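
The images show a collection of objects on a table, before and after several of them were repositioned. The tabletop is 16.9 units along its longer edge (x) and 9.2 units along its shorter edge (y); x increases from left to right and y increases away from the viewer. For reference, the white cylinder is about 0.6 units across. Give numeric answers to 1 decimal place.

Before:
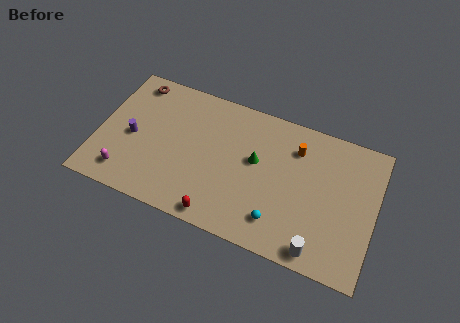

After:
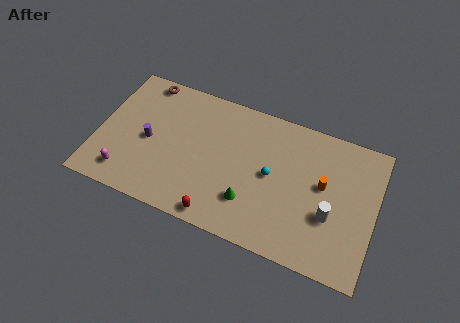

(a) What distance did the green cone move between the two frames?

2.8

The green cone moved from about (9.6, 5.3) to (9.5, 2.5), a distance of √(0.1² + 2.8²) ≈ 2.8.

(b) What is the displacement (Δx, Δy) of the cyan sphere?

(-0.7, 2.8)

The cyan sphere was at about (11.3, 1.9) and moved to about (10.6, 4.7).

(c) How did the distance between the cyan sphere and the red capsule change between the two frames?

+1.1

Before: roughly 3.6 units apart; after: 4.7. That's 1.1 units further apart.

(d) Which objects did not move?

the red capsule and the magenta capsule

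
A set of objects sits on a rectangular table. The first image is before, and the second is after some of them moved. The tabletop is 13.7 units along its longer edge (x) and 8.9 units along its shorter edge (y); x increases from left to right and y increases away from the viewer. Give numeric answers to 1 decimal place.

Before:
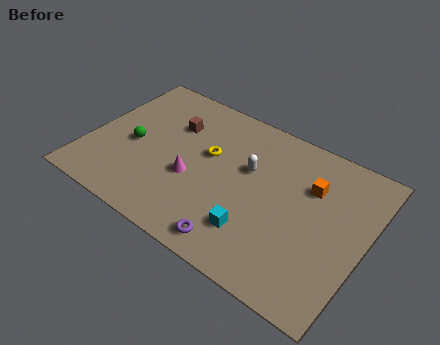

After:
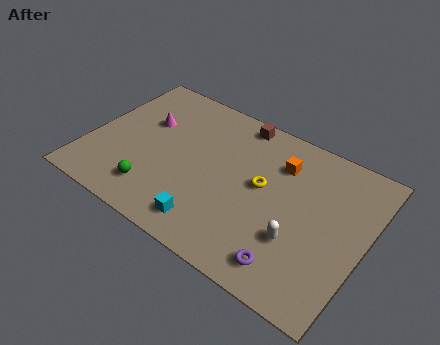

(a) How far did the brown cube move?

3.5

From (3.8, 6.2) to (6.8, 8.0), the brown cube covered √(3.0² + 1.8²) ≈ 3.5 units.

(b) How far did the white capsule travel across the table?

3.9

From (7.8, 5.5) to (10.7, 2.9), the white capsule covered √(2.9² + 2.6²) ≈ 3.9 units.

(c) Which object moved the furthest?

the white capsule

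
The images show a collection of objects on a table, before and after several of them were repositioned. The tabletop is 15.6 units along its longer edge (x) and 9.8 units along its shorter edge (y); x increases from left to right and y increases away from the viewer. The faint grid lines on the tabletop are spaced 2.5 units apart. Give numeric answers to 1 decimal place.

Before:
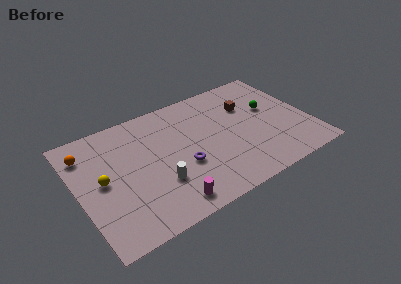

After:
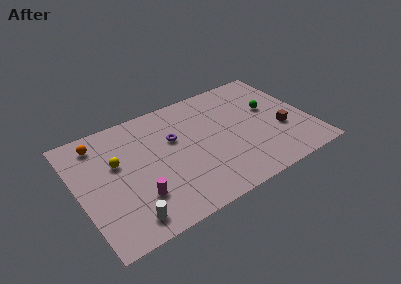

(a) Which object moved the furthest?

the brown cube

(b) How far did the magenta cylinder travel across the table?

2.3

From (5.4, 1.3) to (3.6, 2.7), the magenta cylinder covered √(1.8² + 1.4²) ≈ 2.3 units.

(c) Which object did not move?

the green sphere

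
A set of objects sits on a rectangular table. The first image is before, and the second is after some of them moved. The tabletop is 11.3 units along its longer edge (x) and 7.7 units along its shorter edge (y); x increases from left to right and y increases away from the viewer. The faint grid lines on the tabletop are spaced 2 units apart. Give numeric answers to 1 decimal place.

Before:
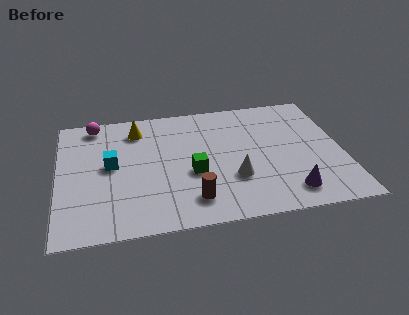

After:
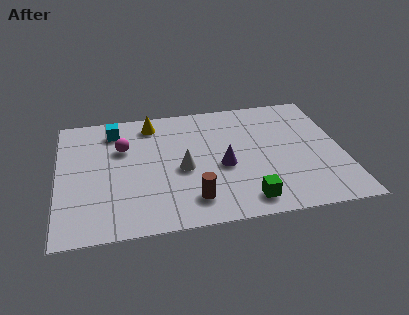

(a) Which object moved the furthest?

the purple cone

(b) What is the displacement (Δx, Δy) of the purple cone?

(-2.5, 2.0)

From the two frames, the purple cone sits at roughly (9.0, 1.3) before and (6.5, 3.3) after.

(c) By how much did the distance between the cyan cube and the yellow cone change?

-0.9

They were about 2.4 units apart before and 1.5 after — 0.9 units closer together.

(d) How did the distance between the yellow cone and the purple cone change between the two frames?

-3.4

Before: roughly 7.6 units apart; after: 4.2. That's 3.4 units closer together.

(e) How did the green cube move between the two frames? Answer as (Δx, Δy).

(2.0, -2.0)

The green cube was at about (5.3, 3.1) and moved to about (7.3, 1.1).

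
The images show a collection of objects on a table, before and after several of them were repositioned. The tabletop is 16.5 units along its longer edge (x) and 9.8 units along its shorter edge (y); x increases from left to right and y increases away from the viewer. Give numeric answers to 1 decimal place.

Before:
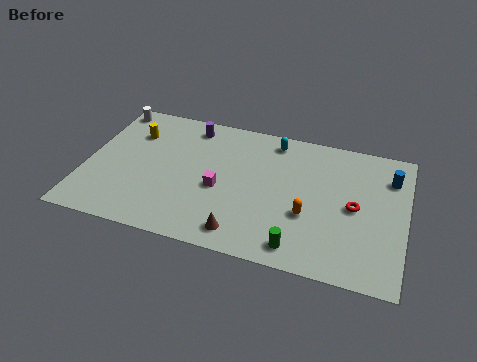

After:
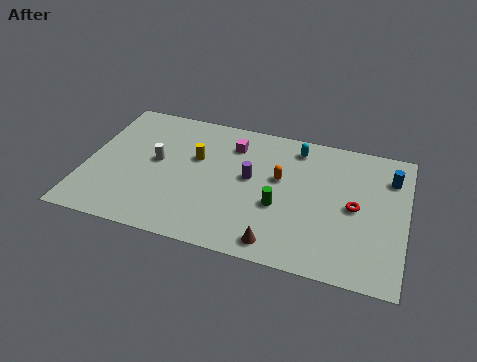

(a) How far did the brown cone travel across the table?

1.8

The brown cone was near (8.4, 1.4) before and (10.2, 1.2) after, so it travelled √(1.8² + 0.2²) ≈ 1.8 units.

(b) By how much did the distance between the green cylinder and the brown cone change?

-0.3

Before: roughly 2.9 units apart; after: 2.6. That's 0.3 units closer together.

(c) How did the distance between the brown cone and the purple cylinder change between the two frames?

-3.2

They were about 7.7 units apart before and 4.5 after — 3.2 units closer together.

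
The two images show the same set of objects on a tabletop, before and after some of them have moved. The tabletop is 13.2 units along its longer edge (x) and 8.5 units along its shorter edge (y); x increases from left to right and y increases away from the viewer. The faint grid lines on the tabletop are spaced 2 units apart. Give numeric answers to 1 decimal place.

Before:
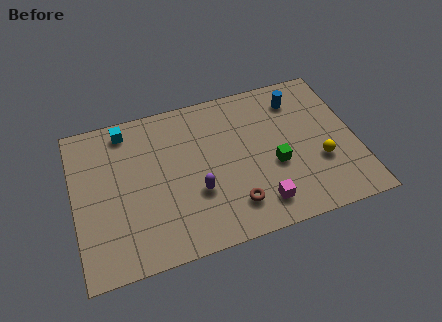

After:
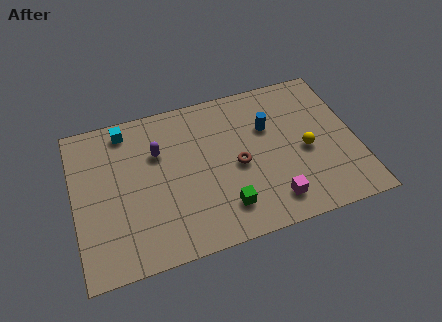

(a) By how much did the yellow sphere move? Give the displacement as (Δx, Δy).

(-0.6, 0.8)

From the two frames, the yellow sphere sits at roughly (11.4, 3.0) before and (10.8, 3.8) after.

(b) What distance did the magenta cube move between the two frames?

0.6

The magenta cube moved from about (8.4, 1.5) to (9.0, 1.5), a distance of √(0.6² + 0.0²) ≈ 0.6.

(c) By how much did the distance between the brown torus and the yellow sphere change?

-1.2

The distance was about 4.4 in the first image and 3.2 in the second, so they moved 1.2 units closer together.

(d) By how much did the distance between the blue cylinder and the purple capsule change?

-1.2

They were about 6.4 units apart before and 5.2 after — 1.2 units closer together.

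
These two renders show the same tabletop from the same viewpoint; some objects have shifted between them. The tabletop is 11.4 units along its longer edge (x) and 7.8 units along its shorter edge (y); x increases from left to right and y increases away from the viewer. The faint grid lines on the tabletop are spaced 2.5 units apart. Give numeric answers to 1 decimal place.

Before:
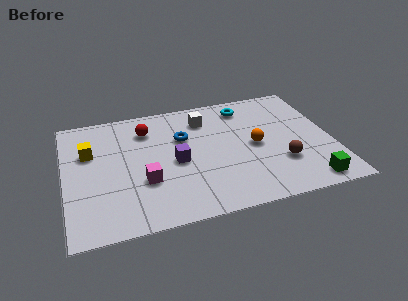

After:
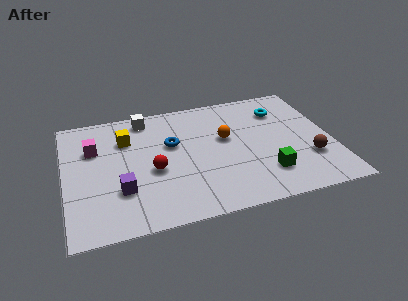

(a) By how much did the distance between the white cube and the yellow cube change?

-3.6

They were about 5.1 units apart before and 1.5 after — 3.6 units closer together.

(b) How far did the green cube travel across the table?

2.0

The green cube moved from about (10.1, 0.9) to (8.4, 1.9), a distance of √(1.7² + 1.0²) ≈ 2.0.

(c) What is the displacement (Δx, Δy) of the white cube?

(-2.5, 0.7)

From the two frames, the white cube sits at roughly (6.1, 6.1) before and (3.6, 6.8) after.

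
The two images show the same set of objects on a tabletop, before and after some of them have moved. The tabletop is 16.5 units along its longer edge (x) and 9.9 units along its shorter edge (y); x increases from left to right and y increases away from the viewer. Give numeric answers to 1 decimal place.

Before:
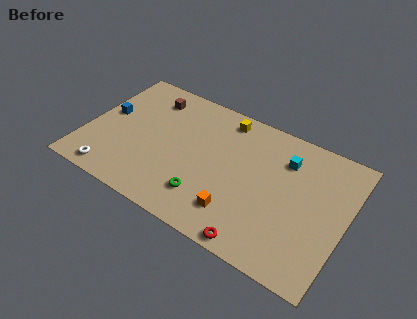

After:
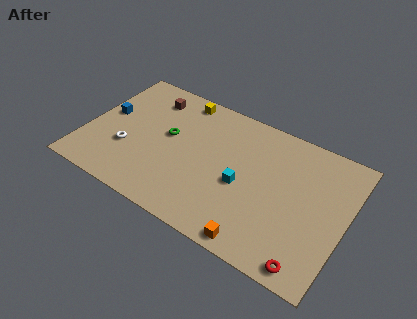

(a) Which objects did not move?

the brown cube and the blue cube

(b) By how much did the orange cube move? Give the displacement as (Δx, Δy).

(1.5, -1.3)

From the two frames, the orange cube sits at roughly (10.1, 2.2) before and (11.6, 0.9) after.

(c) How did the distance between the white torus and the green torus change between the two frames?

-2.8

The distance was about 6.0 in the first image and 3.2 in the second, so they moved 2.8 units closer together.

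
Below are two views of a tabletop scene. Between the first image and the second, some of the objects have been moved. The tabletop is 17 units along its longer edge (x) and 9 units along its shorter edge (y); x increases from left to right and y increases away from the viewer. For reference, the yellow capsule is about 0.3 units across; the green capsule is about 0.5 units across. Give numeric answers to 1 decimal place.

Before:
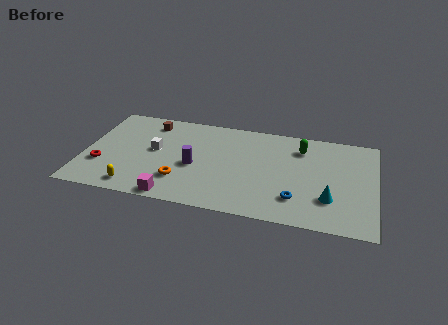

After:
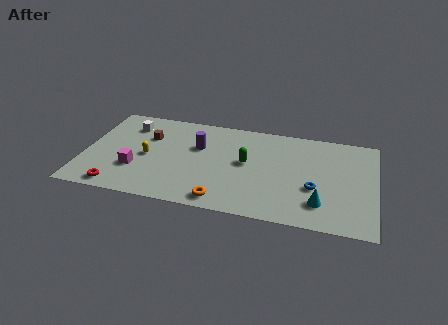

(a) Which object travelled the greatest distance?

the green capsule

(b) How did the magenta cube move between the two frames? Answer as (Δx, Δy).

(-2.4, 2.1)

From the two frames, the magenta cube sits at roughly (5.5, 0.8) before and (3.1, 2.9) after.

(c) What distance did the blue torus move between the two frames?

1.6

The blue torus was near (12.5, 2.2) before and (13.5, 3.4) after, so it travelled √(1.0² + 1.2²) ≈ 1.6 units.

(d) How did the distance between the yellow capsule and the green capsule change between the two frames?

-5.2

The distance was about 11.0 in the first image and 5.8 in the second, so they moved 5.2 units closer together.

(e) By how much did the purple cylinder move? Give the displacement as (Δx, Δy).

(0.1, 1.9)

From the two frames, the purple cylinder sits at roughly (6.5, 3.9) before and (6.6, 5.8) after.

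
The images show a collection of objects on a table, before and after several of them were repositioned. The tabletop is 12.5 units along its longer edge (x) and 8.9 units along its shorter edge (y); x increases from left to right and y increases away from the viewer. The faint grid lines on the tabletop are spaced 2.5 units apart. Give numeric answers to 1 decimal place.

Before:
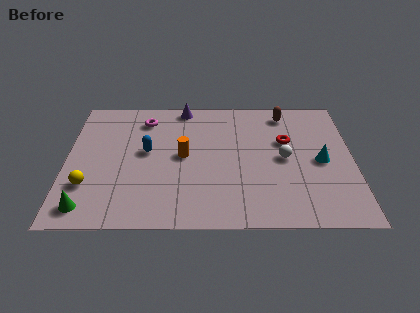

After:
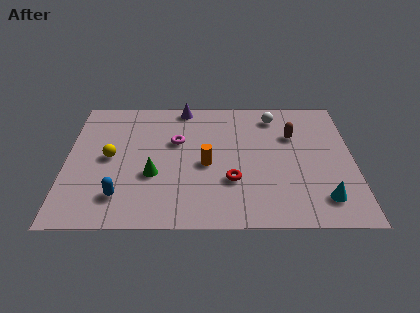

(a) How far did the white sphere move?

3.0

From (9.5, 4.4) to (9.1, 7.4), the white sphere covered √(0.4² + 3.0²) ≈ 3.0 units.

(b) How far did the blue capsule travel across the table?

3.2

The blue capsule moved from about (3.5, 4.9) to (2.4, 1.9), a distance of √(1.1² + 3.0²) ≈ 3.2.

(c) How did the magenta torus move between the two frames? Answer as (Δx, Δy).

(1.4, -1.6)

From the two frames, the magenta torus sits at roughly (3.4, 7.2) before and (4.8, 5.6) after.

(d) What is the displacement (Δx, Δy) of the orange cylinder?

(1.0, -0.6)

From the two frames, the orange cylinder sits at roughly (5.1, 4.6) before and (6.1, 4.0) after.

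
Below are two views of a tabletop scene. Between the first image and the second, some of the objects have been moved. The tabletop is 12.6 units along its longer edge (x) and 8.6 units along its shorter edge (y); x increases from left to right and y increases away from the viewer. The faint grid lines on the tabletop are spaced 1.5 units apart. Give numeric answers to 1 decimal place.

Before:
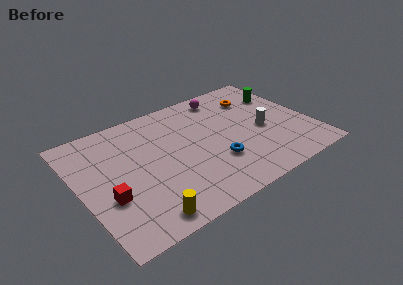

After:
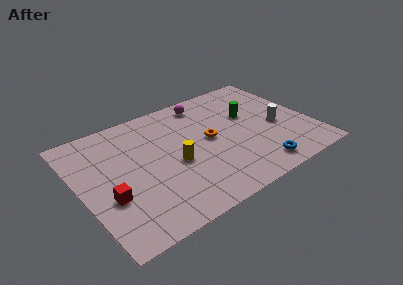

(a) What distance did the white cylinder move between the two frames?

0.8

The white cylinder moved from about (10.0, 3.8) to (10.8, 3.7), a distance of √(0.8² + 0.1²) ≈ 0.8.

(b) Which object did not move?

the red cube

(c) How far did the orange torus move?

3.6

From (10.1, 6.5) to (7.1, 4.5), the orange torus covered √(3.0² + 2.0²) ≈ 3.6 units.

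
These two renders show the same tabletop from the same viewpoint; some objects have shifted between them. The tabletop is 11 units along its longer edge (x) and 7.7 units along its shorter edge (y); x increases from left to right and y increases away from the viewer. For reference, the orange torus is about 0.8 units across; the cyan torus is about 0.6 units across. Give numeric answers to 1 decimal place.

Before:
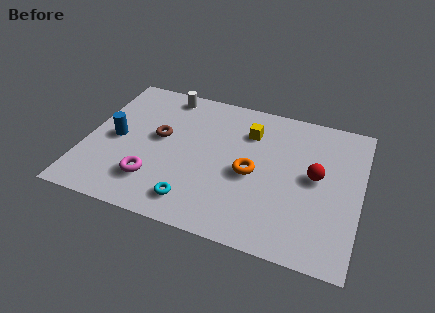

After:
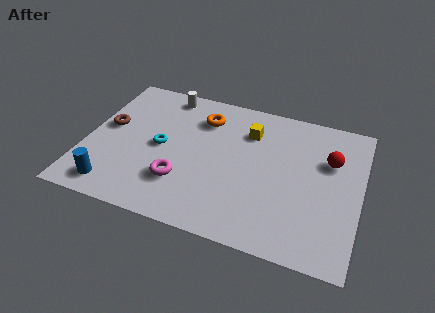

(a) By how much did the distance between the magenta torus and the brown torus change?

+1.4

The distance was about 2.4 in the first image and 3.8 in the second, so they moved 1.4 units further apart.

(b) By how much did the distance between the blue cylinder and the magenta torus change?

+0.3

They were about 2.5 units apart before and 2.8 after — 0.3 units further apart.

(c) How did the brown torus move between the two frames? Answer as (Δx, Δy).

(-2.1, 0.0)

From the two frames, the brown torus sits at roughly (2.9, 4.3) before and (0.8, 4.3) after.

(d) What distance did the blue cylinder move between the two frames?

2.6

The blue cylinder was near (1.2, 3.7) before and (1.4, 1.1) after, so it travelled √(0.2² + 2.6²) ≈ 2.6 units.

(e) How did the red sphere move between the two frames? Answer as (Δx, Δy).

(0.5, 1.0)

The red sphere was at about (9.2, 4.1) and moved to about (9.7, 5.1).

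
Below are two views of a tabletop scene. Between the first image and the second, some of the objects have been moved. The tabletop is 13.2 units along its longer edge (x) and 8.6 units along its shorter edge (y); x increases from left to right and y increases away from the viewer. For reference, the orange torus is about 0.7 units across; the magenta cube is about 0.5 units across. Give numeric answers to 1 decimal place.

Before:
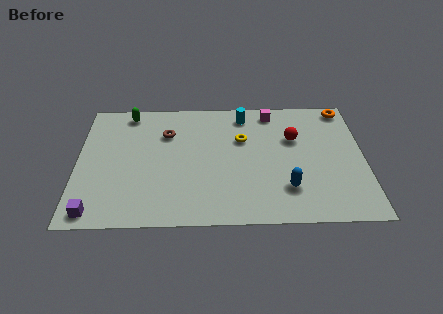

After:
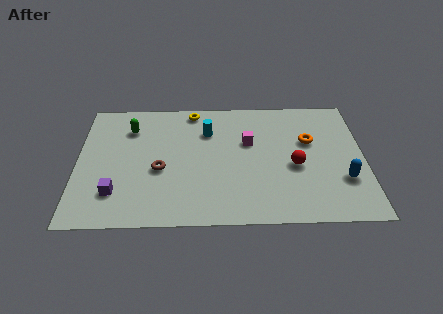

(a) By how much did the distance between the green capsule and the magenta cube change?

-1.1

The distance was about 6.7 in the first image and 5.6 in the second, so they moved 1.1 units closer together.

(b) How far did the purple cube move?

1.5

The purple cube moved from about (0.9, 0.9) to (1.8, 2.1), a distance of √(0.9² + 1.2²) ≈ 1.5.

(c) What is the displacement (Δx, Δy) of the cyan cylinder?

(-1.7, -1.1)

From the two frames, the cyan cylinder sits at roughly (7.7, 7.3) before and (6.0, 6.2) after.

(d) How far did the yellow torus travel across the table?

3.1

The yellow torus moved from about (7.6, 5.6) to (5.3, 7.7), a distance of √(2.3² + 2.1²) ≈ 3.1.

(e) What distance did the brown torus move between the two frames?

2.5

From (4.1, 6.1) to (3.8, 3.6), the brown torus covered √(0.3² + 2.5²) ≈ 2.5 units.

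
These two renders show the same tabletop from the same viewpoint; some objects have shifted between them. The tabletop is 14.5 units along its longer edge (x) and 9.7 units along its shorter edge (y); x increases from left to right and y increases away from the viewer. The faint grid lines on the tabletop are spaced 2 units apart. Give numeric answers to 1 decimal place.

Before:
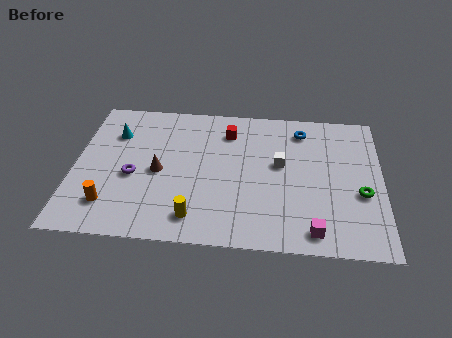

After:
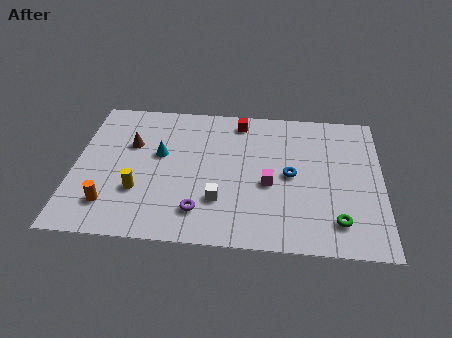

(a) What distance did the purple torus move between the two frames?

3.8

From (2.8, 4.1) to (6.0, 2.0), the purple torus covered √(3.2² + 2.1²) ≈ 3.8 units.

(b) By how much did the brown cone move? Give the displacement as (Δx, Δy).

(-1.4, 1.8)

From the two frames, the brown cone sits at roughly (4.0, 4.5) before and (2.6, 6.3) after.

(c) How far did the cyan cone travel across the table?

2.6

The cyan cone was near (1.8, 7.0) before and (4.0, 5.7) after, so it travelled √(2.2² + 1.3²) ≈ 2.6 units.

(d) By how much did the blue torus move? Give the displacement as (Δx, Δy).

(-0.5, -3.2)

From the two frames, the blue torus sits at roughly (10.7, 8.0) before and (10.2, 4.8) after.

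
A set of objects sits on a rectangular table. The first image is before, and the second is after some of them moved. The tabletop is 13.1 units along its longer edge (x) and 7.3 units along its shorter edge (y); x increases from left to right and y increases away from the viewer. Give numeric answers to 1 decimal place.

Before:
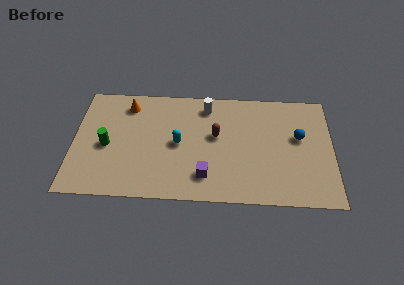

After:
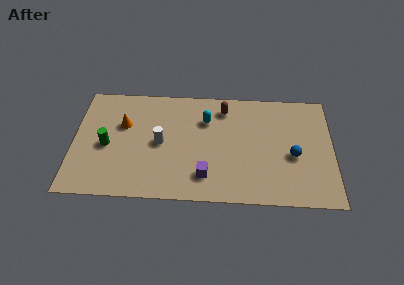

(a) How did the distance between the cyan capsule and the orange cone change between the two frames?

+0.7

Before: roughly 3.5 units apart; after: 4.2. That's 0.7 units further apart.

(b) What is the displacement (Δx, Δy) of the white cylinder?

(-2.3, -2.5)

From the two frames, the white cylinder sits at roughly (6.7, 6.1) before and (4.4, 3.6) after.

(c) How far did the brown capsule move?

1.8

The brown capsule moved from about (7.2, 4.2) to (7.6, 6.0), a distance of √(0.4² + 1.8²) ≈ 1.8.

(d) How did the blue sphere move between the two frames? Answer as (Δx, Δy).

(-0.3, -1.2)

The blue sphere started near (11.4, 4.3) and ended near (11.1, 3.1).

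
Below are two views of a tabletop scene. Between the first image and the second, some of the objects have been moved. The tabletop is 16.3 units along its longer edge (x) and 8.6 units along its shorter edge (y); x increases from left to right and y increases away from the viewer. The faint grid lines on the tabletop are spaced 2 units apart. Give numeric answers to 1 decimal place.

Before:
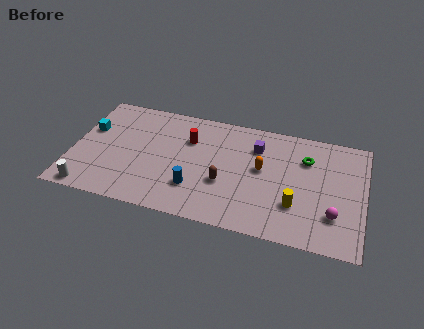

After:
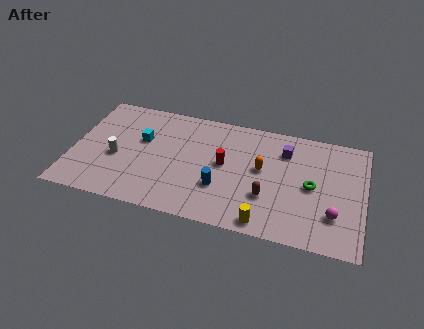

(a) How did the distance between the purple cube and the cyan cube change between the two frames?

-1.4

The distance was about 9.5 in the first image and 8.1 in the second, so they moved 1.4 units closer together.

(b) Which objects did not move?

the magenta sphere and the orange capsule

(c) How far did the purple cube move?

1.6

The purple cube was near (10.2, 6.4) before and (11.8, 6.5) after, so it travelled √(1.6² + 0.1²) ≈ 1.6 units.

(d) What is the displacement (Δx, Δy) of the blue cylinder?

(1.4, 0.4)

The blue cylinder started near (7.0, 2.4) and ended near (8.4, 2.8).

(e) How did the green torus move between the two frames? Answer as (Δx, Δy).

(0.4, -2.0)

The green torus started near (13.0, 6.2) and ended near (13.4, 4.2).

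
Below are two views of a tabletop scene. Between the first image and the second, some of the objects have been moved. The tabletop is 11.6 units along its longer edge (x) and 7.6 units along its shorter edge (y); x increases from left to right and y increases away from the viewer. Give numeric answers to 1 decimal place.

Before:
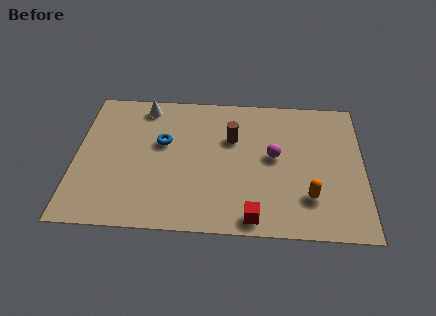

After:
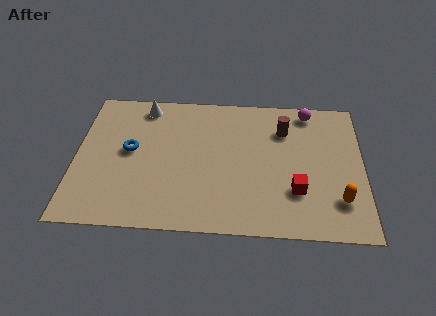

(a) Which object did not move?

the white cone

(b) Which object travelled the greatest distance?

the magenta sphere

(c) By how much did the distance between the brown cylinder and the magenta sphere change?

-0.4

Before: roughly 1.9 units apart; after: 1.5. That's 0.4 units closer together.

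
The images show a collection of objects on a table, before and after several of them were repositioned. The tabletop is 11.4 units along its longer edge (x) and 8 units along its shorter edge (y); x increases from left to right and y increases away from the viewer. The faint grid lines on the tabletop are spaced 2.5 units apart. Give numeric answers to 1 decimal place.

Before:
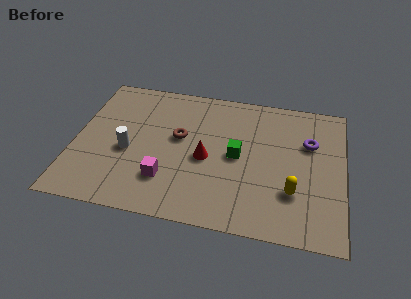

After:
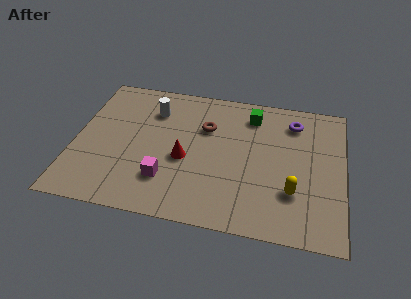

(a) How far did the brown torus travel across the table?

1.4

From (4.4, 4.6) to (5.5, 5.4), the brown torus covered √(1.1² + 0.8²) ≈ 1.4 units.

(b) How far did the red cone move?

0.9

From (5.6, 3.6) to (4.7, 3.4), the red cone covered √(0.9² + 0.2²) ≈ 0.9 units.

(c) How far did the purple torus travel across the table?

1.3

From (9.9, 5.3) to (9.2, 6.4), the purple torus covered √(0.7² + 1.1²) ≈ 1.3 units.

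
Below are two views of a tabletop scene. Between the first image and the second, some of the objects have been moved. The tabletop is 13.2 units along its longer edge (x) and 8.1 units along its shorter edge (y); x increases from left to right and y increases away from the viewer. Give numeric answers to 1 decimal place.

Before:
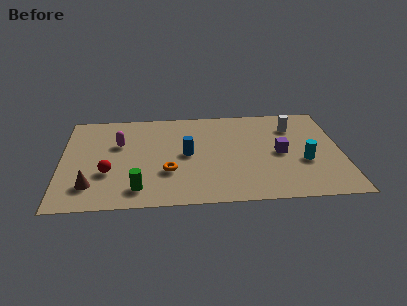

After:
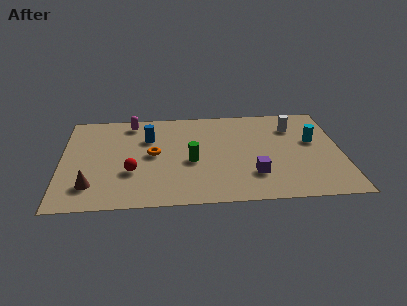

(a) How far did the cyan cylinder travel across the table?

1.8

The cyan cylinder was near (11.4, 3.1) before and (11.9, 4.8) after, so it travelled √(0.5² + 1.7²) ≈ 1.8 units.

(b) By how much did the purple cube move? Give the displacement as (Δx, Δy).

(-1.3, -1.7)

The purple cube was at about (10.3, 3.9) and moved to about (9.0, 2.2).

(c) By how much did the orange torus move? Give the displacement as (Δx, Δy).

(-0.7, 1.5)

The orange torus was at about (5.0, 2.7) and moved to about (4.3, 4.2).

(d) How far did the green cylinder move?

3.3

From (3.6, 1.4) to (6.1, 3.5), the green cylinder covered √(2.5² + 2.1²) ≈ 3.3 units.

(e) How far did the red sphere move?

1.1

From (2.2, 2.8) to (3.3, 2.8), the red sphere covered √(1.1² + 0.0²) ≈ 1.1 units.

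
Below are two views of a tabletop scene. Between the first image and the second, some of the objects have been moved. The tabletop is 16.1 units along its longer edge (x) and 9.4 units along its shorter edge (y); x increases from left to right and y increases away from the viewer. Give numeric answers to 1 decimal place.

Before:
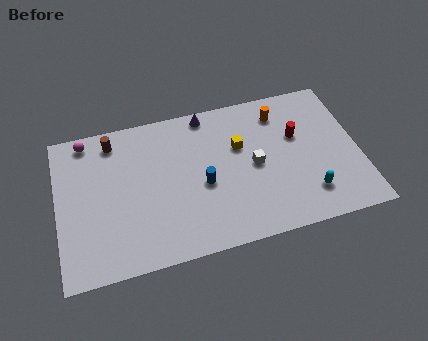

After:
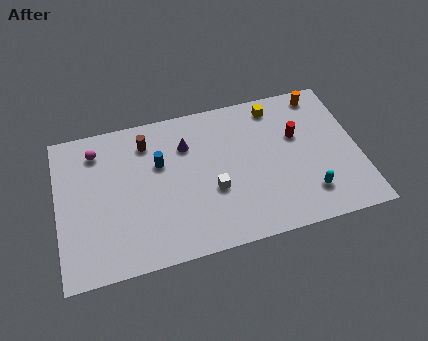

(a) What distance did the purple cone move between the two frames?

2.1

From (8.2, 8.5) to (7.0, 6.8), the purple cone covered √(1.2² + 1.7²) ≈ 2.1 units.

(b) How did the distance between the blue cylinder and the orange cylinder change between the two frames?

+3.6

Before: roughly 5.6 units apart; after: 9.2. That's 3.6 units further apart.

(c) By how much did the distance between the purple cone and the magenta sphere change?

-1.6

Before: roughly 6.5 units apart; after: 4.9. That's 1.6 units closer together.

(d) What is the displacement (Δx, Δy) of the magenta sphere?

(0.5, -0.8)

The magenta sphere started near (1.7, 8.4) and ended near (2.2, 7.6).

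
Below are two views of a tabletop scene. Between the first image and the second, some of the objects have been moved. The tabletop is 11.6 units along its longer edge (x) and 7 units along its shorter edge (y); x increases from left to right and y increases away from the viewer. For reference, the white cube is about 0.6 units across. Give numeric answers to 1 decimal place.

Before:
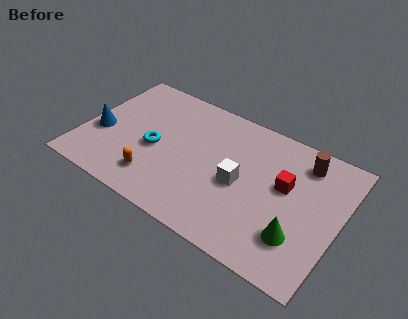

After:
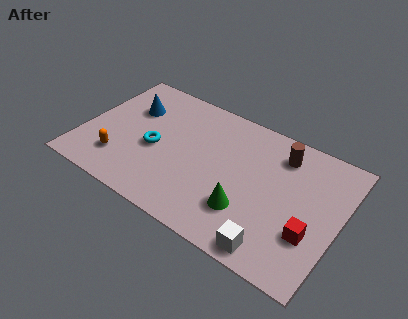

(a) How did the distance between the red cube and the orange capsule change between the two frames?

+2.5

Before: roughly 6.1 units apart; after: 8.6. That's 2.5 units further apart.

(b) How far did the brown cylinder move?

1.0

The brown cylinder moved from about (9.7, 5.7) to (8.7, 5.6), a distance of √(1.0² + 0.1²) ≈ 1.0.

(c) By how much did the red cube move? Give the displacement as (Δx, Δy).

(1.4, -1.8)

The red cube was at about (9.1, 4.1) and moved to about (10.5, 2.3).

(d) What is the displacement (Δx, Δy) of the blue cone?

(1.1, 2.0)

The blue cone started near (0.8, 2.8) and ended near (1.9, 4.8).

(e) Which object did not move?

the cyan torus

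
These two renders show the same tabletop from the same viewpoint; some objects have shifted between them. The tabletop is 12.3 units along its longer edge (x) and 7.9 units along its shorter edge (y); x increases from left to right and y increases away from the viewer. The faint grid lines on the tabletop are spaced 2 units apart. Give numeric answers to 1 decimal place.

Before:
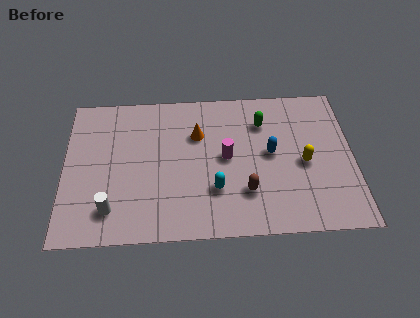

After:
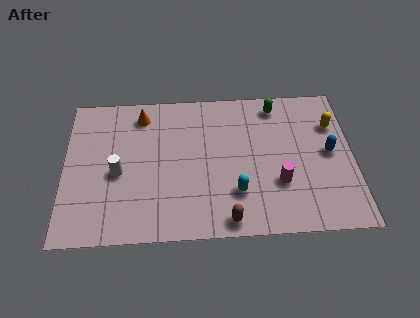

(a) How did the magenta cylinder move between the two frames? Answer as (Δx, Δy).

(2.2, -1.5)

From the two frames, the magenta cylinder sits at roughly (6.9, 4.1) before and (9.1, 2.6) after.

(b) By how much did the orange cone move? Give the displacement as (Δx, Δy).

(-2.4, 1.2)

The orange cone was at about (5.7, 5.4) and moved to about (3.3, 6.6).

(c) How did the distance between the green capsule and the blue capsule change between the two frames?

+1.8

The distance was about 1.7 in the first image and 3.5 in the second, so they moved 1.8 units further apart.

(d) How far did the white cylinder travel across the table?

1.9

The white cylinder moved from about (2.0, 1.6) to (2.3, 3.5), a distance of √(0.3² + 1.9²) ≈ 1.9.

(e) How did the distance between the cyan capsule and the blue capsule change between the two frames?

+1.4

They were about 3.0 units apart before and 4.4 after — 1.4 units further apart.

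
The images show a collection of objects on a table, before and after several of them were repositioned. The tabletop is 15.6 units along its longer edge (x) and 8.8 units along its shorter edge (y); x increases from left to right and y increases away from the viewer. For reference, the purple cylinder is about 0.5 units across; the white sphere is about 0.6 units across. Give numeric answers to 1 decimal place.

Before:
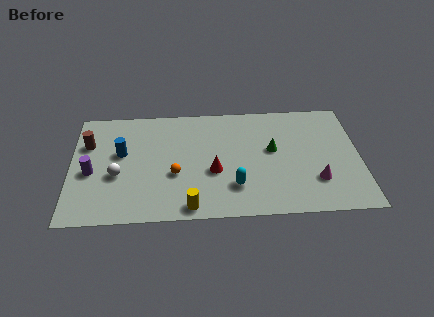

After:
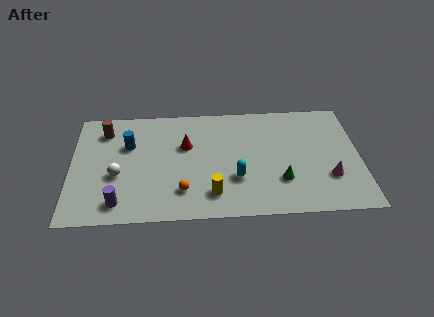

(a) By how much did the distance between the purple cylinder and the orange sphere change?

-1.0

The distance was about 4.5 in the first image and 3.5 in the second, so they moved 1.0 units closer together.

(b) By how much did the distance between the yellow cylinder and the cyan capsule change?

-1.1

The distance was about 2.8 in the first image and 1.7 in the second, so they moved 1.1 units closer together.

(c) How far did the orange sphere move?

1.4

From (5.6, 3.4) to (6.0, 2.1), the orange sphere covered √(0.4² + 1.3²) ≈ 1.4 units.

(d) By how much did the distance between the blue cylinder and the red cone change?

-2.2

Before: roughly 5.3 units apart; after: 3.1. That's 2.2 units closer together.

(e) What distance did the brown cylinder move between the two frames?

1.3

The brown cylinder was near (0.9, 6.0) before and (1.8, 7.0) after, so it travelled √(0.9² + 1.0²) ≈ 1.3 units.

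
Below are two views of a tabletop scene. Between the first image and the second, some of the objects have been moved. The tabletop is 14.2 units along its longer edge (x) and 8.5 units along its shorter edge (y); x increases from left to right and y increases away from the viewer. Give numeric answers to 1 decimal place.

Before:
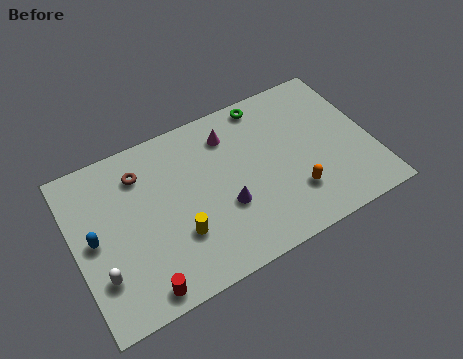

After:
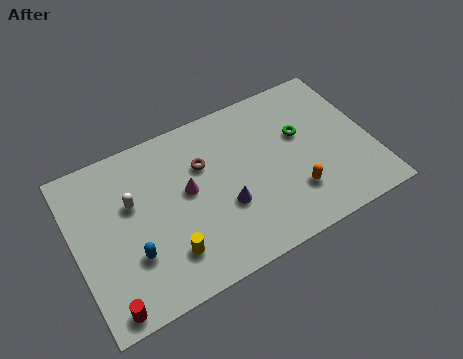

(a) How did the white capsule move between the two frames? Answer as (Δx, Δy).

(1.8, 2.9)

The white capsule was at about (1.0, 2.4) and moved to about (2.8, 5.3).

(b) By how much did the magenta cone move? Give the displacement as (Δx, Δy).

(-2.3, -2.0)

The magenta cone was at about (7.7, 6.7) and moved to about (5.4, 4.7).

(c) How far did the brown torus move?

3.0

From (3.4, 6.6) to (6.3, 5.7), the brown torus covered √(2.9² + 0.9²) ≈ 3.0 units.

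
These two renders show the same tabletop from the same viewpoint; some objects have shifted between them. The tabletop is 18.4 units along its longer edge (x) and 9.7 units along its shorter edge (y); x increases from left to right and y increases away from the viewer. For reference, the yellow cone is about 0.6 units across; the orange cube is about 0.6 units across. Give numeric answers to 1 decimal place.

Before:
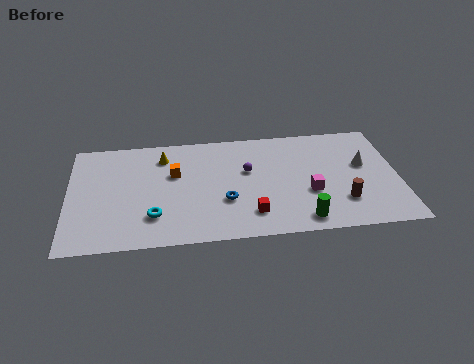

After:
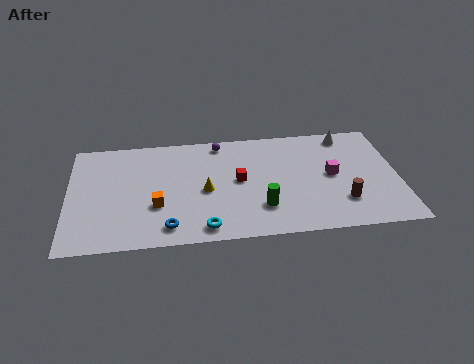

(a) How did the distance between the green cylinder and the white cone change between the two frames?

+2.0

Before: roughly 5.7 units apart; after: 7.7. That's 2.0 units further apart.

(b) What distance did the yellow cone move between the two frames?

4.0

The yellow cone was near (5.3, 7.7) before and (7.6, 4.4) after, so it travelled √(2.3² + 3.3²) ≈ 4.0 units.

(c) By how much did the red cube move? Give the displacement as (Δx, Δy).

(-0.6, 3.0)

The red cube started near (10.1, 2.1) and ended near (9.5, 5.1).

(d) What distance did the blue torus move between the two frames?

3.7

The blue torus was near (8.7, 3.4) before and (5.5, 1.5) after, so it travelled √(3.2² + 1.9²) ≈ 3.7 units.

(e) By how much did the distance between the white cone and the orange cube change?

+1.3

They were about 10.6 units apart before and 11.9 after — 1.3 units further apart.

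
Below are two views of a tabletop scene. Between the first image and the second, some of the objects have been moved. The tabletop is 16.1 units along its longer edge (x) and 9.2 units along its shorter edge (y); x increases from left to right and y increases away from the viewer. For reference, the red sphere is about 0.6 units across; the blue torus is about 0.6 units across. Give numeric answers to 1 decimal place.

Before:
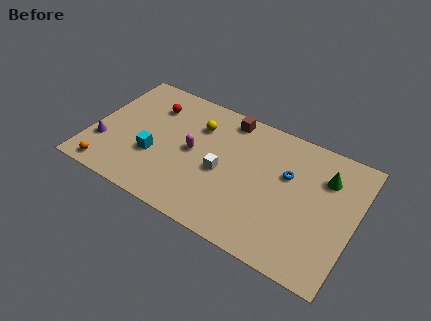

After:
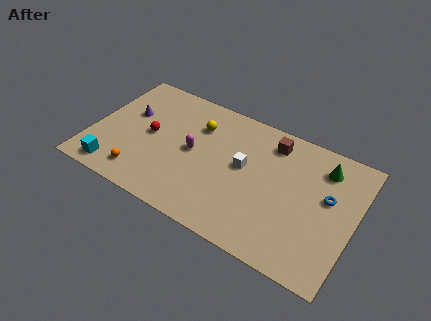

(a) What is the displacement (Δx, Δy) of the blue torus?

(2.5, -0.4)

The blue torus was at about (11.9, 5.8) and moved to about (14.4, 5.4).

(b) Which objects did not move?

the yellow sphere and the magenta capsule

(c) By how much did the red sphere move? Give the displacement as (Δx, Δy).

(0.2, -2.2)

The red sphere started near (3.3, 6.9) and ended near (3.5, 4.7).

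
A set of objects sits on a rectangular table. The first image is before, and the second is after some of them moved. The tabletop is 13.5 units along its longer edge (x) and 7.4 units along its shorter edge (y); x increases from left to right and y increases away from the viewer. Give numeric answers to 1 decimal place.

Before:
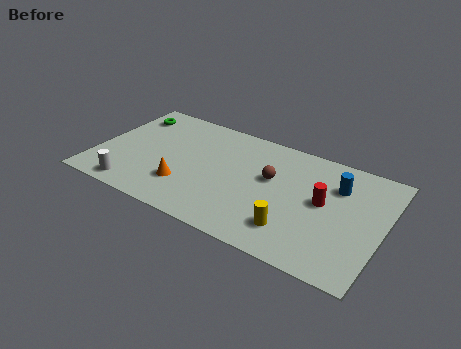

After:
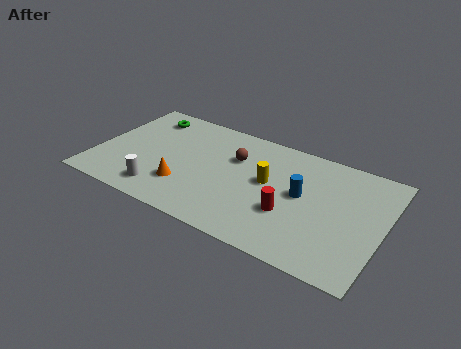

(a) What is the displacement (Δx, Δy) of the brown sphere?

(-1.8, 0.6)

From the two frames, the brown sphere sits at roughly (8.2, 4.4) before and (6.4, 5.0) after.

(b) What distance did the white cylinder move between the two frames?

1.4

From (2.1, 0.9) to (3.4, 1.3), the white cylinder covered √(1.3² + 0.4²) ≈ 1.4 units.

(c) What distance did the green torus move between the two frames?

0.8

The green torus was near (1.1, 5.9) before and (1.9, 6.1) after, so it travelled √(0.8² + 0.2²) ≈ 0.8 units.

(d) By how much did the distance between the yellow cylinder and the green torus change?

-3.0

The distance was about 9.5 in the first image and 6.5 in the second, so they moved 3.0 units closer together.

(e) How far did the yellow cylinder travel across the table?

2.8

From (9.6, 1.7) to (8.1, 4.1), the yellow cylinder covered √(1.5² + 2.4²) ≈ 2.8 units.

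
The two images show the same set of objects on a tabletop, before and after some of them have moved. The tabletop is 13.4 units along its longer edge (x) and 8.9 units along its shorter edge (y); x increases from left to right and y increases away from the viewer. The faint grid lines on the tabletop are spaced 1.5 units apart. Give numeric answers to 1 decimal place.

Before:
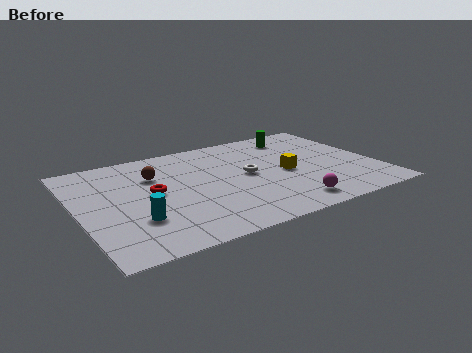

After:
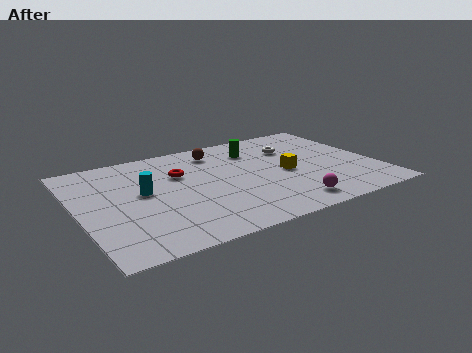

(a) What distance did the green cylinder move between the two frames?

2.2

The green cylinder moved from about (10.4, 7.4) to (8.3, 6.8), a distance of √(2.1² + 0.6²) ≈ 2.2.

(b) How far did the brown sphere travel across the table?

3.2

The brown sphere moved from about (3.6, 6.2) to (6.6, 7.3), a distance of √(3.0² + 1.1²) ≈ 3.2.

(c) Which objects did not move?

the magenta sphere and the yellow cube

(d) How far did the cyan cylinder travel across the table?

2.3

The cyan cylinder was near (2.3, 2.7) before and (2.9, 4.9) after, so it travelled √(0.6² + 2.2²) ≈ 2.3 units.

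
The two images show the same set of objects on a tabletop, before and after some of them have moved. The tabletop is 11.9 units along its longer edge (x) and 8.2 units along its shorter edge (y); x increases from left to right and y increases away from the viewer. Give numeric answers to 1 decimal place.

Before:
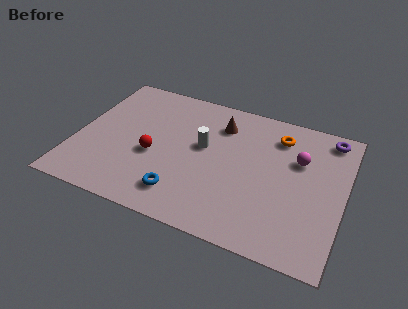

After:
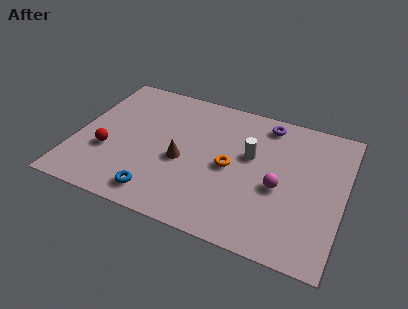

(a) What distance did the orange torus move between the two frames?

3.2

From (8.8, 6.5) to (6.9, 3.9), the orange torus covered √(1.9² + 2.6²) ≈ 3.2 units.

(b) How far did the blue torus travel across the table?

1.1

From (5.0, 1.6) to (4.0, 1.2), the blue torus covered √(1.0² + 0.4²) ≈ 1.1 units.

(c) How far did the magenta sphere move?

2.0

The magenta sphere was near (9.8, 5.4) before and (9.1, 3.5) after, so it travelled √(0.7² + 1.9²) ≈ 2.0 units.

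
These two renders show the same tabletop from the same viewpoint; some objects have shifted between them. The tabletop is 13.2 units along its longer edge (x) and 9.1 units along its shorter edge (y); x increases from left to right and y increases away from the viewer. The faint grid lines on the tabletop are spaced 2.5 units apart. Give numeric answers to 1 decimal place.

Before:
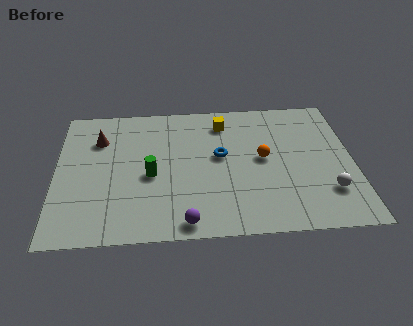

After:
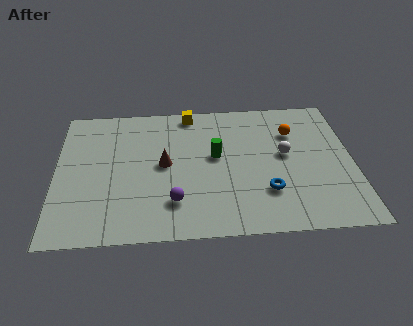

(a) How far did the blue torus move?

3.2

The blue torus moved from about (7.3, 5.1) to (9.3, 2.6), a distance of √(2.0² + 2.5²) ≈ 3.2.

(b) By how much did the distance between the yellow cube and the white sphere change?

-1.4

Before: roughly 6.7 units apart; after: 5.3. That's 1.4 units closer together.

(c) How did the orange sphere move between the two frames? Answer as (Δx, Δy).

(1.4, 1.7)

From the two frames, the orange sphere sits at roughly (9.2, 4.8) before and (10.6, 6.5) after.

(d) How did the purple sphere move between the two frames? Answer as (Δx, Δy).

(-0.5, 1.3)

The purple sphere was at about (5.7, 0.9) and moved to about (5.2, 2.2).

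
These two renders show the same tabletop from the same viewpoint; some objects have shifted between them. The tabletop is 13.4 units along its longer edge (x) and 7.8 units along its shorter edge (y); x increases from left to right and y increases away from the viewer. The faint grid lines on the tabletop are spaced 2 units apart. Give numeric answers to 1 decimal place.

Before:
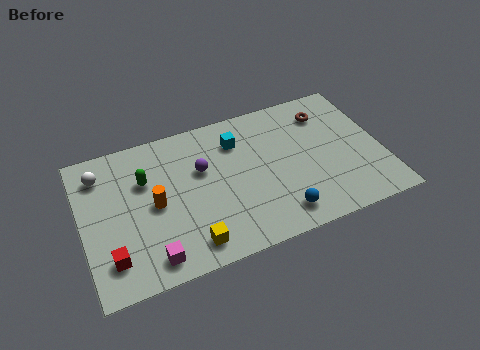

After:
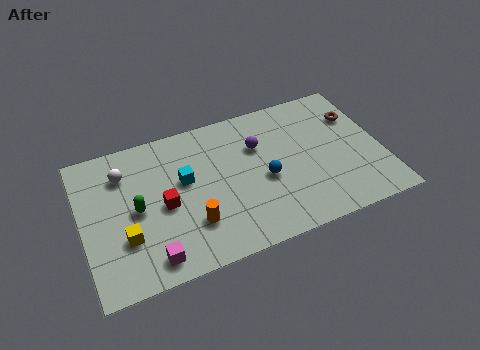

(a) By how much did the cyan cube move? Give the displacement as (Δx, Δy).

(-2.5, -1.3)

From the two frames, the cyan cube sits at roughly (7.1, 5.9) before and (4.6, 4.6) after.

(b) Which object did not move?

the magenta cube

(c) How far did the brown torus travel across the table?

1.4

The brown torus moved from about (11.2, 6.1) to (12.5, 5.5), a distance of √(1.3² + 0.6²) ≈ 1.4.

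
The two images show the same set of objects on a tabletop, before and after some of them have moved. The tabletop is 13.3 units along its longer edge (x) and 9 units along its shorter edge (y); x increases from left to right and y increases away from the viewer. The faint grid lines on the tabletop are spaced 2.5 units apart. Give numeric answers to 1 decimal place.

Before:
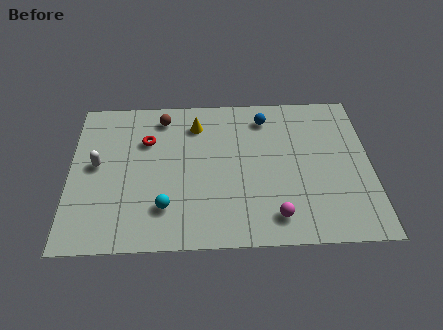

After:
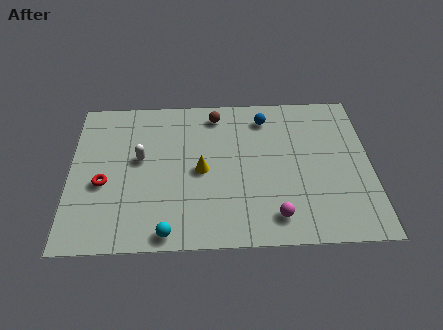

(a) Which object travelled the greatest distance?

the red torus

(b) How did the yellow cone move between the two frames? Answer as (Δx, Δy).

(0.2, -2.8)

The yellow cone started near (5.6, 7.1) and ended near (5.8, 4.3).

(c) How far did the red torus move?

3.1

The red torus was near (3.4, 6.2) before and (1.5, 3.7) after, so it travelled √(1.9² + 2.5²) ≈ 3.1 units.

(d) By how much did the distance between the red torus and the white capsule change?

-0.5

They were about 2.6 units apart before and 2.1 after — 0.5 units closer together.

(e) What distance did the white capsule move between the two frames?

1.9

From (1.2, 4.8) to (3.1, 5.1), the white capsule covered √(1.9² + 0.3²) ≈ 1.9 units.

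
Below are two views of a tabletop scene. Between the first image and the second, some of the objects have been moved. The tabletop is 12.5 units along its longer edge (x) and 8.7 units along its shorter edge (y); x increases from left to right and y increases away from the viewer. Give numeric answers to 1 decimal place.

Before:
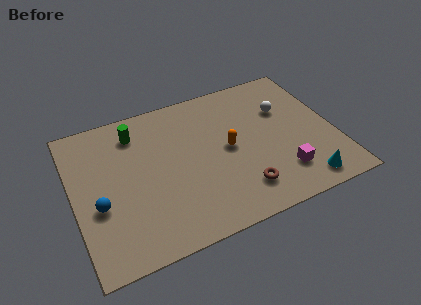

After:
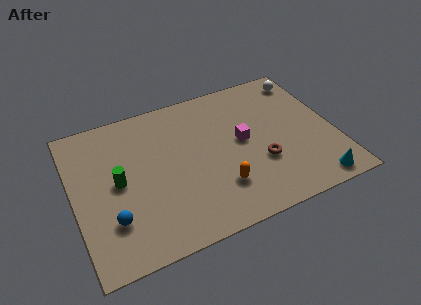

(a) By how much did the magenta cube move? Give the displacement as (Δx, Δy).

(-1.6, 2.6)

The magenta cube started near (9.7, 2.0) and ended near (8.1, 4.6).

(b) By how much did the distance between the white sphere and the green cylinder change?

+2.8

Before: roughly 7.2 units apart; after: 10.0. That's 2.8 units further apart.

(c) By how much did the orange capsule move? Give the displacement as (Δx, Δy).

(-0.7, -2.1)

The orange capsule started near (7.4, 4.4) and ended near (6.7, 2.3).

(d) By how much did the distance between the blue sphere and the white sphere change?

+1.7

The distance was about 9.5 in the first image and 11.2 in the second, so they moved 1.7 units further apart.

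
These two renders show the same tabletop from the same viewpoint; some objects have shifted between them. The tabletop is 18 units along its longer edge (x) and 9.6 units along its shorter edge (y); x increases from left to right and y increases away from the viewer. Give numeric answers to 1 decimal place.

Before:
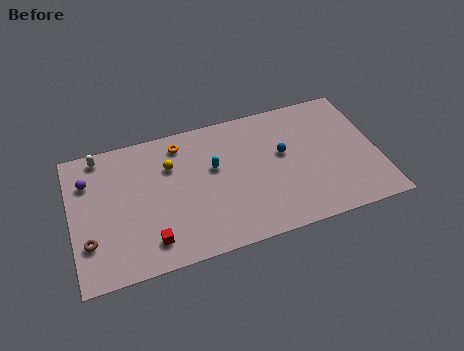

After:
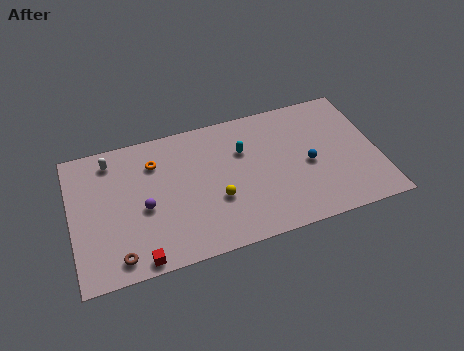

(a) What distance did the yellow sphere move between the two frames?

4.1

The yellow sphere moved from about (5.9, 6.7) to (8.4, 3.5), a distance of √(2.5² + 3.2²) ≈ 4.1.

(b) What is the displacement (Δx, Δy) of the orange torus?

(-1.6, -0.9)

From the two frames, the orange torus sits at roughly (6.6, 8.1) before and (5.0, 7.2) after.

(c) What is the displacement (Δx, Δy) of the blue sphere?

(1.4, -1.2)

From the two frames, the blue sphere sits at roughly (12.5, 5.6) before and (13.9, 4.4) after.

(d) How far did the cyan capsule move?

1.9

The cyan capsule was near (8.4, 5.8) before and (10.2, 6.5) after, so it travelled √(1.8² + 0.7²) ≈ 1.9 units.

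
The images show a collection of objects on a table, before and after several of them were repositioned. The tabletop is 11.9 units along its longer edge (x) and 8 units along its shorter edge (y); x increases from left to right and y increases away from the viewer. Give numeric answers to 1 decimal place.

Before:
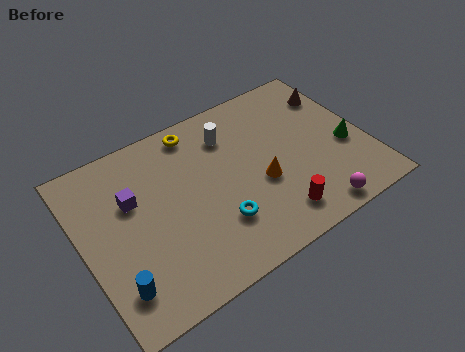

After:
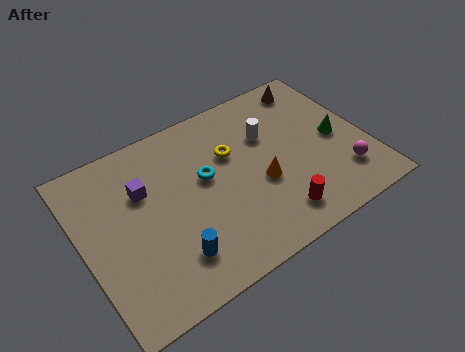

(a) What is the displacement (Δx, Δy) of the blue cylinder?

(2.3, 0.1)

From the two frames, the blue cylinder sits at roughly (1.0, 1.7) before and (3.3, 1.8) after.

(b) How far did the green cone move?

0.7

The green cone moved from about (11.0, 3.2) to (10.7, 3.8), a distance of √(0.3² + 0.6²) ≈ 0.7.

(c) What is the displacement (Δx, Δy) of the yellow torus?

(1.2, -1.8)

From the two frames, the yellow torus sits at roughly (5.2, 7.0) before and (6.4, 5.2) after.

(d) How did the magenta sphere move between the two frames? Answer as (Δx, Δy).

(1.5, 1.1)

The magenta sphere started near (9.1, 0.8) and ended near (10.6, 1.9).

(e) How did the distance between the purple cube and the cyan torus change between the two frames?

-1.6

Before: roughly 4.2 units apart; after: 2.6. That's 1.6 units closer together.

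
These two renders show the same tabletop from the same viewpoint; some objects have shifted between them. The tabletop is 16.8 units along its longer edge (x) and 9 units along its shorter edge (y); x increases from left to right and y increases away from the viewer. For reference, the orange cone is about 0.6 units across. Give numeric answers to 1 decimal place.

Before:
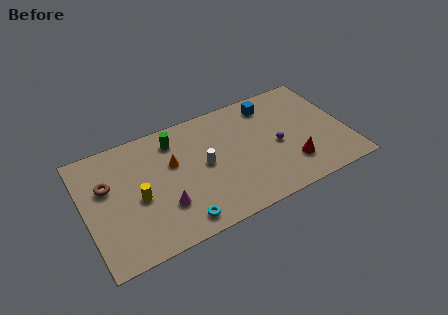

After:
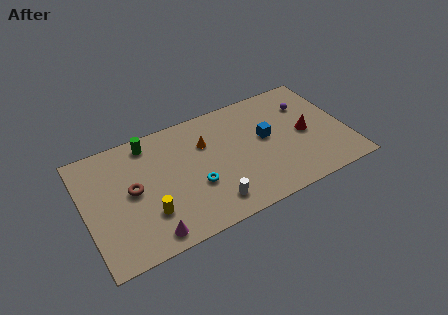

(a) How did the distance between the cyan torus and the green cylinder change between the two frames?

-1.0

Before: roughly 6.1 units apart; after: 5.1. That's 1.0 units closer together.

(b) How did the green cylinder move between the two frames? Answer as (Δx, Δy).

(-1.6, 0.5)

From the two frames, the green cylinder sits at roughly (6.0, 7.3) before and (4.4, 7.8) after.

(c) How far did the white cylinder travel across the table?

3.0

The white cylinder moved from about (7.6, 4.6) to (7.7, 1.6), a distance of √(0.1² + 3.0²) ≈ 3.0.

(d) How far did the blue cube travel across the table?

2.6

The blue cube moved from about (12.3, 7.5) to (11.7, 5.0), a distance of √(0.6² + 2.5²) ≈ 2.6.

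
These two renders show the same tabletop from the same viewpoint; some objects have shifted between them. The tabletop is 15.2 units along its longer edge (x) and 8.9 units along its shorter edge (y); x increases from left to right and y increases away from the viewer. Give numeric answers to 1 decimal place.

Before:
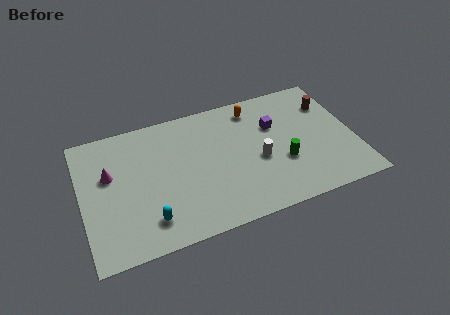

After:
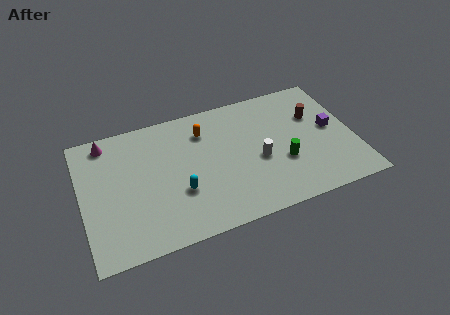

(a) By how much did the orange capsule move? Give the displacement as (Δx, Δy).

(-2.9, -0.7)

The orange capsule was at about (9.9, 7.5) and moved to about (7.0, 6.8).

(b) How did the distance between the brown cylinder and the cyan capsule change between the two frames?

-3.2

Before: roughly 11.6 units apart; after: 8.4. That's 3.2 units closer together.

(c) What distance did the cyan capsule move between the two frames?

2.2

From (3.5, 1.8) to (5.3, 3.1), the cyan capsule covered √(1.8² + 1.3²) ≈ 2.2 units.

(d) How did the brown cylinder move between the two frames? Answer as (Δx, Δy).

(-0.9, -0.6)

The brown cylinder was at about (14.1, 6.5) and moved to about (13.2, 5.9).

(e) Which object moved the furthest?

the purple cube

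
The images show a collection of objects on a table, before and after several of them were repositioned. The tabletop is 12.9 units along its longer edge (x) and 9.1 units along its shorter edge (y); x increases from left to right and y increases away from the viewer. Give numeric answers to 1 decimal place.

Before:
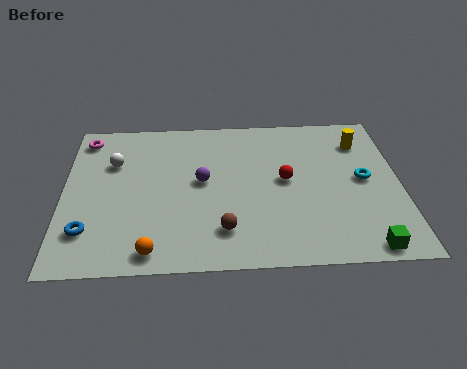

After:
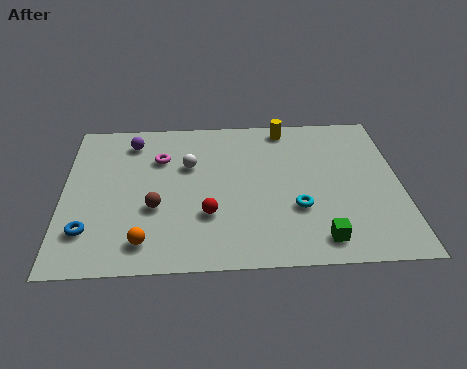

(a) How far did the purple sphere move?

3.7

The purple sphere was near (5.3, 4.9) before and (2.6, 7.5) after, so it travelled √(2.7² + 2.6²) ≈ 3.7 units.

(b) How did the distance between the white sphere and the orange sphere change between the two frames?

-0.7

Before: roughly 5.4 units apart; after: 4.7. That's 0.7 units closer together.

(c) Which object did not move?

the blue torus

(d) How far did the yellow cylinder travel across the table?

3.1

The yellow cylinder was near (11.5, 7.0) before and (8.6, 8.1) after, so it travelled √(2.9² + 1.1²) ≈ 3.1 units.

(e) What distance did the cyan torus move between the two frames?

3.1

The cyan torus was near (11.5, 4.7) before and (8.9, 3.1) after, so it travelled √(2.6² + 1.6²) ≈ 3.1 units.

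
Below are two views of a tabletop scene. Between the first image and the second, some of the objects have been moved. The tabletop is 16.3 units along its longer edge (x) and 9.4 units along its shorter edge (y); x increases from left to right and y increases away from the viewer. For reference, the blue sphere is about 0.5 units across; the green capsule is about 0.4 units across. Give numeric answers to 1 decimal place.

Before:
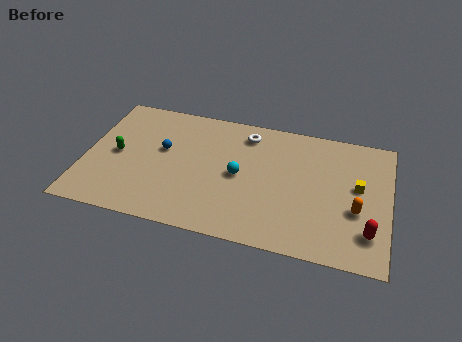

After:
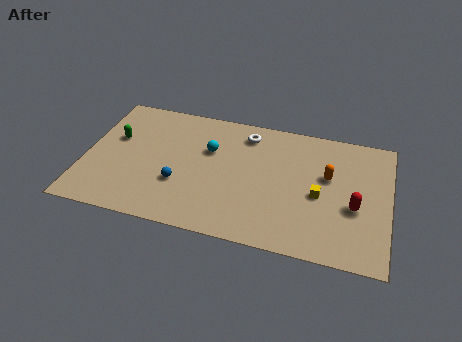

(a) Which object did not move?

the white torus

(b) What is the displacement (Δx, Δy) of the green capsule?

(-0.2, 1.2)

From the two frames, the green capsule sits at roughly (1.7, 4.6) before and (1.5, 5.8) after.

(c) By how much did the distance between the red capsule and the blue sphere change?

-2.4

The distance was about 11.7 in the first image and 9.3 in the second, so they moved 2.4 units closer together.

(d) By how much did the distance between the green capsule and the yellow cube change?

-1.7

They were about 12.9 units apart before and 11.2 after — 1.7 units closer together.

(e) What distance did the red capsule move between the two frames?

1.8

The red capsule was near (15.3, 2.2) before and (14.5, 3.8) after, so it travelled √(0.8² + 1.6²) ≈ 1.8 units.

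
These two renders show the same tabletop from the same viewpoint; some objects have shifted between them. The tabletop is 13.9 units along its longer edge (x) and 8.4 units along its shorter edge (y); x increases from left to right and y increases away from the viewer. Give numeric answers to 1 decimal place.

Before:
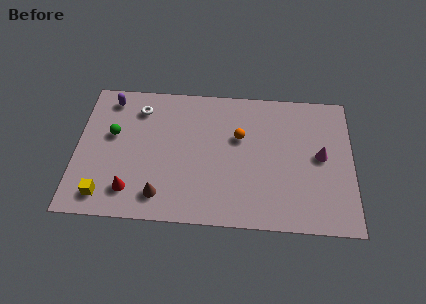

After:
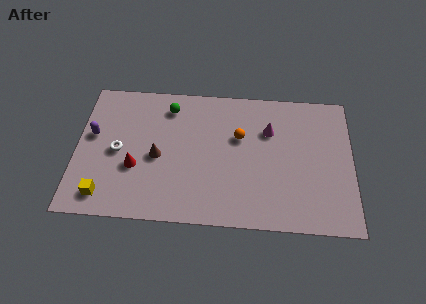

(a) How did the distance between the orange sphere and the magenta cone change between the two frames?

-2.6

Before: roughly 4.2 units apart; after: 1.6. That's 2.6 units closer together.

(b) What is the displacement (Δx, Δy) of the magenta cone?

(-2.6, 1.4)

The magenta cone was at about (12.3, 4.4) and moved to about (9.7, 5.8).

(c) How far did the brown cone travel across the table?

2.3

From (4.3, 1.5) to (4.1, 3.8), the brown cone covered √(0.2² + 2.3²) ≈ 2.3 units.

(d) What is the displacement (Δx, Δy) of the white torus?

(-1.0, -2.7)

The white torus started near (3.1, 6.7) and ended near (2.1, 4.0).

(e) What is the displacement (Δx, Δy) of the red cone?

(0.2, 1.4)

The red cone started near (2.8, 1.7) and ended near (3.0, 3.1).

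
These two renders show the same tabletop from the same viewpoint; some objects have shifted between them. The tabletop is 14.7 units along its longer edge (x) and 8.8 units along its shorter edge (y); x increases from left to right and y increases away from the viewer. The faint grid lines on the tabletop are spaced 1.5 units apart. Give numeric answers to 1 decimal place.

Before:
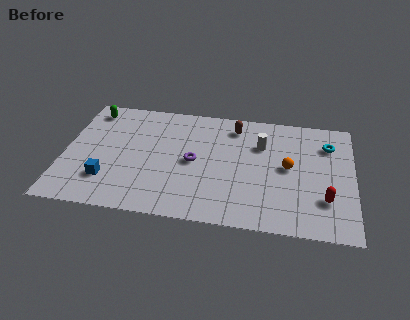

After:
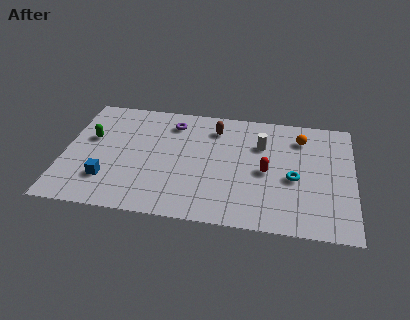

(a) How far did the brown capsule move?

1.0

The brown capsule was near (8.6, 7.3) before and (7.6, 7.0) after, so it travelled √(1.0² + 0.3²) ≈ 1.0 units.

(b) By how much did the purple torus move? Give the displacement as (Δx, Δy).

(-1.2, 2.8)

From the two frames, the purple torus sits at roughly (6.6, 4.3) before and (5.4, 7.1) after.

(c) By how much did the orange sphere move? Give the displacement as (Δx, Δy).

(0.6, 2.3)

The orange sphere started near (11.4, 4.6) and ended near (12.0, 6.9).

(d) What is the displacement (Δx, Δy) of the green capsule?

(0.1, -2.2)

The green capsule started near (1.2, 7.5) and ended near (1.3, 5.3).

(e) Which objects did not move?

the blue cube and the white cylinder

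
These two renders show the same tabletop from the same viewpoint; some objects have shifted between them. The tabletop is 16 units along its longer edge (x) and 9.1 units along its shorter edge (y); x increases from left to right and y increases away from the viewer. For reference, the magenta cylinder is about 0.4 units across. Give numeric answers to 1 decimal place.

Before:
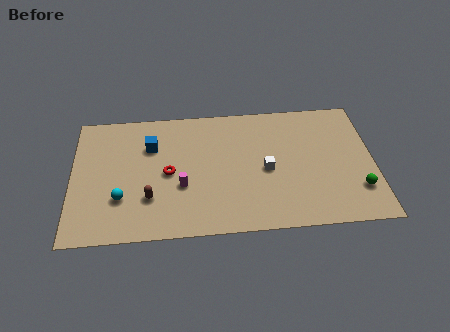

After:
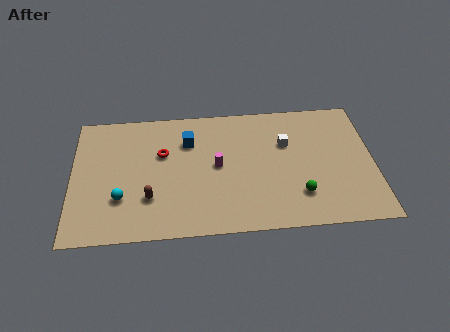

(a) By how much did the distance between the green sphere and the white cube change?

-1.4

The distance was about 5.1 in the first image and 3.7 in the second, so they moved 1.4 units closer together.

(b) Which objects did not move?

the cyan sphere and the brown capsule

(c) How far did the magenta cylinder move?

2.3

The magenta cylinder moved from about (5.8, 3.4) to (7.7, 4.7), a distance of √(1.9² + 1.3²) ≈ 2.3.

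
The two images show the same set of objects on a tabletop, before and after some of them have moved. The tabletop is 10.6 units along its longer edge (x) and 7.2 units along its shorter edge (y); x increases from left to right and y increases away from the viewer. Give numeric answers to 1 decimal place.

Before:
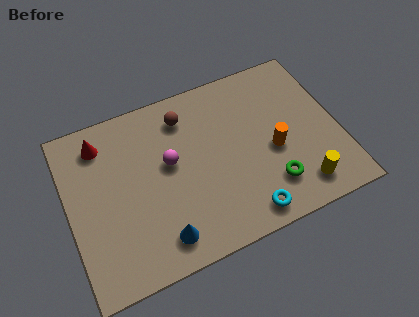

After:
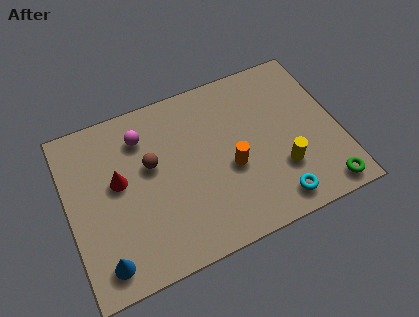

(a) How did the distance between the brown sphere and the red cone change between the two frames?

-2.0

Before: roughly 3.3 units apart; after: 1.3. That's 2.0 units closer together.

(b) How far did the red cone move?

1.9

From (1.5, 5.9) to (2.0, 4.1), the red cone covered √(0.5² + 1.8²) ≈ 1.9 units.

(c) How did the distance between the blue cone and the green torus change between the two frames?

+4.2

The distance was about 4.4 in the first image and 8.6 in the second, so they moved 4.2 units further apart.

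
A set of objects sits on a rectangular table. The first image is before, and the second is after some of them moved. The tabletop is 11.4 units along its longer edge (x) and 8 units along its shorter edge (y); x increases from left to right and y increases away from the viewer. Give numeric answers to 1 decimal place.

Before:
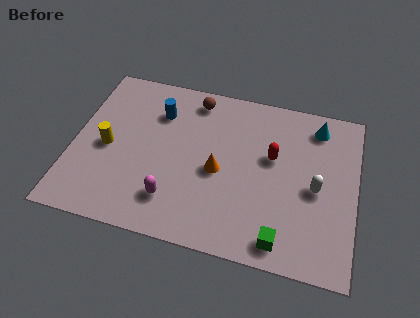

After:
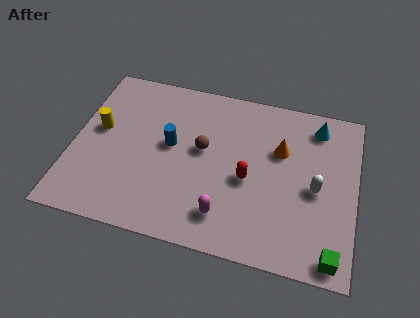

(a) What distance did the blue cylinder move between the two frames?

1.6

The blue cylinder was near (3.3, 5.9) before and (3.9, 4.4) after, so it travelled √(0.6² + 1.5²) ≈ 1.6 units.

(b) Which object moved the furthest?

the orange cone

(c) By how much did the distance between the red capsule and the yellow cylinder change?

-0.5

They were about 6.7 units apart before and 6.2 after — 0.5 units closer together.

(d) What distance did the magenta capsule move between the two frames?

2.1

From (4.2, 1.8) to (6.3, 1.6), the magenta capsule covered √(2.1² + 0.2²) ≈ 2.1 units.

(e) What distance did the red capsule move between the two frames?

1.6

The red capsule moved from about (8.0, 4.8) to (7.1, 3.5), a distance of √(0.9² + 1.3²) ≈ 1.6.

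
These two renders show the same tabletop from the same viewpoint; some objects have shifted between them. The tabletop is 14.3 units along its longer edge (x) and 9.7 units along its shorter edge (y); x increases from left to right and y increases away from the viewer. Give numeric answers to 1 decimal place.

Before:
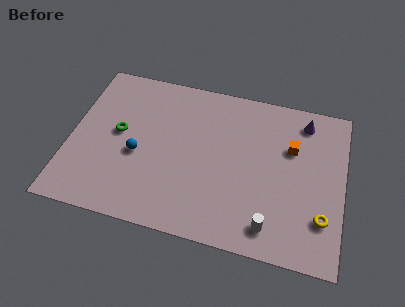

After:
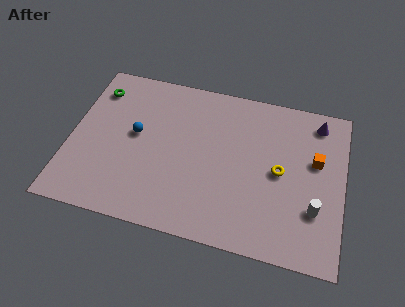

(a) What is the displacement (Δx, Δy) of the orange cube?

(1.3, -0.5)

The orange cube was at about (11.5, 6.4) and moved to about (12.8, 5.9).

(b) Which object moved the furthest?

the yellow torus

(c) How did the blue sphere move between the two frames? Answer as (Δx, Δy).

(-0.2, 1.2)

From the two frames, the blue sphere sits at roughly (3.6, 4.1) before and (3.4, 5.3) after.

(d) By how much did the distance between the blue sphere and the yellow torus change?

-2.2

They were about 9.8 units apart before and 7.6 after — 2.2 units closer together.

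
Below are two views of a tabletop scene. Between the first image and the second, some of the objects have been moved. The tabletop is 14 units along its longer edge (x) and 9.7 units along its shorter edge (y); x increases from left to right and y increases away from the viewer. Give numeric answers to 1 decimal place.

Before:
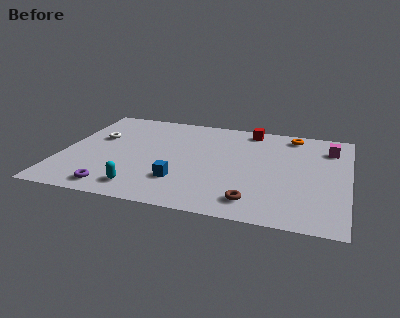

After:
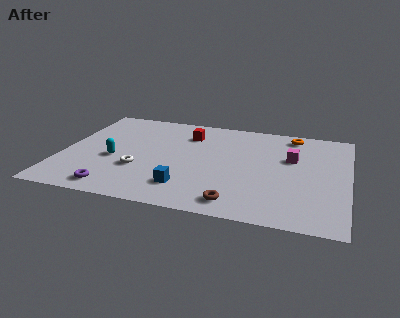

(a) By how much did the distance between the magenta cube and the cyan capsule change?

-1.8

Before: roughly 10.7 units apart; after: 8.9. That's 1.8 units closer together.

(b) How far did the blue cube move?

0.6

The blue cube moved from about (6.0, 2.6) to (6.3, 2.1), a distance of √(0.3² + 0.5²) ≈ 0.6.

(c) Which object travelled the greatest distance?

the white torus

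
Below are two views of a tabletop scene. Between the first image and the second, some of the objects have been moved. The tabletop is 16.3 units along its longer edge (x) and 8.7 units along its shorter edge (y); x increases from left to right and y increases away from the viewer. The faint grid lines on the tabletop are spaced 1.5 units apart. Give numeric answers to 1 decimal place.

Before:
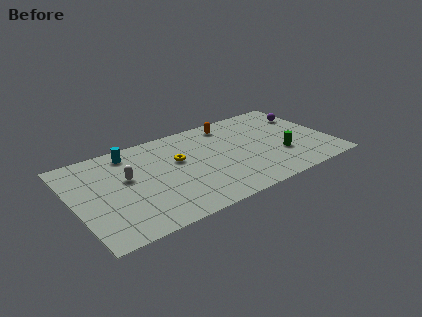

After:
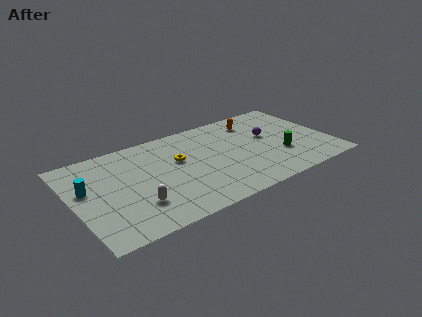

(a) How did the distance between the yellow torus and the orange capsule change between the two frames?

+1.3

Before: roughly 4.3 units apart; after: 5.6. That's 1.3 units further apart.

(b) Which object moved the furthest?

the cyan cylinder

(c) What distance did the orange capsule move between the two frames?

1.6

From (10.4, 7.4) to (12.0, 7.0), the orange capsule covered √(1.6² + 0.4²) ≈ 1.6 units.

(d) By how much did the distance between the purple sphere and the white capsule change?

-2.6

Before: roughly 12.0 units apart; after: 9.4. That's 2.6 units closer together.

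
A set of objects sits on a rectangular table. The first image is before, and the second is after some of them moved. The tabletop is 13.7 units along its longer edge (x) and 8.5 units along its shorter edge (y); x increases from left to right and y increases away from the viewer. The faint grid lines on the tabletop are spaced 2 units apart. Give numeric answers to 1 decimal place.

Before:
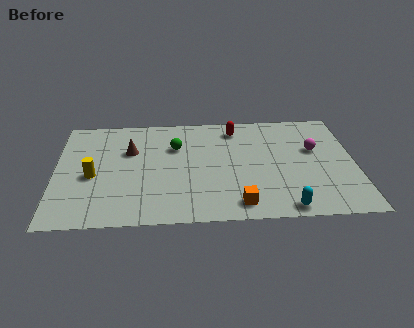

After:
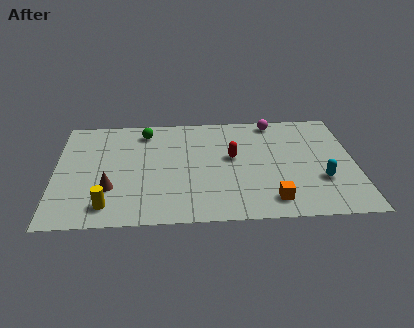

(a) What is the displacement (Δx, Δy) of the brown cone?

(-0.9, -2.9)

The brown cone was at about (3.4, 5.6) and moved to about (2.5, 2.7).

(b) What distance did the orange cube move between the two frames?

1.5

The orange cube was near (8.3, 1.2) before and (9.8, 1.4) after, so it travelled √(1.5² + 0.2²) ≈ 1.5 units.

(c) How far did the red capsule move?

2.3

From (8.3, 7.1) to (8.1, 4.8), the red capsule covered √(0.2² + 2.3²) ≈ 2.3 units.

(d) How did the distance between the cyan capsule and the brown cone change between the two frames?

+1.1

Before: roughly 8.5 units apart; after: 9.6. That's 1.1 units further apart.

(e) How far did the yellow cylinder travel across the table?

2.4

The yellow cylinder moved from about (1.7, 3.7) to (2.4, 1.4), a distance of √(0.7² + 2.3²) ≈ 2.4.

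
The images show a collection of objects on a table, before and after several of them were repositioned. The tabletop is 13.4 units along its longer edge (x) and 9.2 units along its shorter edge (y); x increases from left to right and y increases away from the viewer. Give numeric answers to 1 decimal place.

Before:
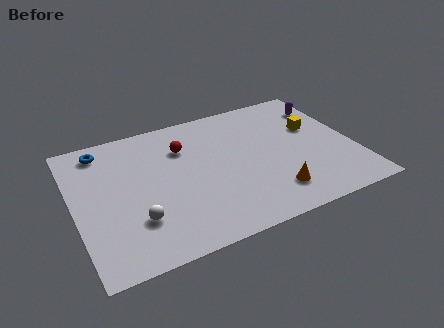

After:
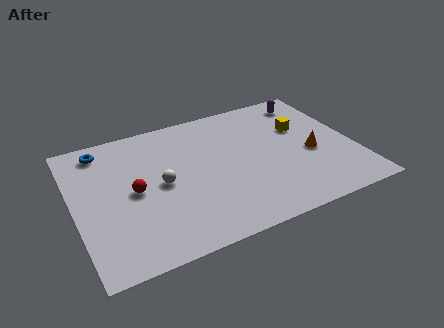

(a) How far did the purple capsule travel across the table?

1.0

From (12.5, 7.1) to (11.8, 7.8), the purple capsule covered √(0.7² + 0.7²) ≈ 1.0 units.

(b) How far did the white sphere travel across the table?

2.4

The white sphere was near (2.7, 2.6) before and (4.1, 4.5) after, so it travelled √(1.4² + 1.9²) ≈ 2.4 units.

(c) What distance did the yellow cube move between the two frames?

0.6

From (11.7, 5.7) to (11.1, 5.9), the yellow cube covered √(0.6² + 0.2²) ≈ 0.6 units.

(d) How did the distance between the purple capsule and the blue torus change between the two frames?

-0.7

The distance was about 10.9 in the first image and 10.2 in the second, so they moved 0.7 units closer together.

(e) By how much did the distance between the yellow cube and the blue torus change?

-0.6

The distance was about 10.3 in the first image and 9.7 in the second, so they moved 0.6 units closer together.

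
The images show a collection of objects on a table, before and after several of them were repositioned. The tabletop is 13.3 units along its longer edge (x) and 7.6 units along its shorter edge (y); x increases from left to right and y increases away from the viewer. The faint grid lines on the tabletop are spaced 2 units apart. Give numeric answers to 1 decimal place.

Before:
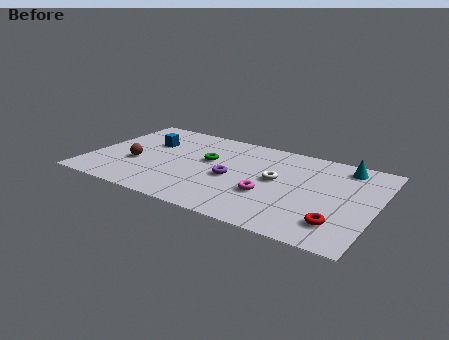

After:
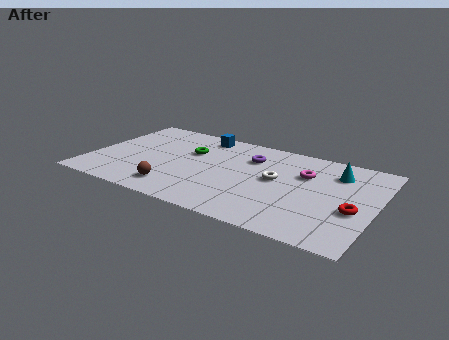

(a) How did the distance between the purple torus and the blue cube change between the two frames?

-1.8

They were about 4.5 units apart before and 2.7 after — 1.8 units closer together.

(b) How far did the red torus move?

1.4

From (11.8, 1.7) to (12.4, 3.0), the red torus covered √(0.6² + 1.3²) ≈ 1.4 units.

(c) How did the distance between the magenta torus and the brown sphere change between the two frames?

+0.4

The distance was about 6.3 in the first image and 6.7 in the second, so they moved 0.4 units further apart.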